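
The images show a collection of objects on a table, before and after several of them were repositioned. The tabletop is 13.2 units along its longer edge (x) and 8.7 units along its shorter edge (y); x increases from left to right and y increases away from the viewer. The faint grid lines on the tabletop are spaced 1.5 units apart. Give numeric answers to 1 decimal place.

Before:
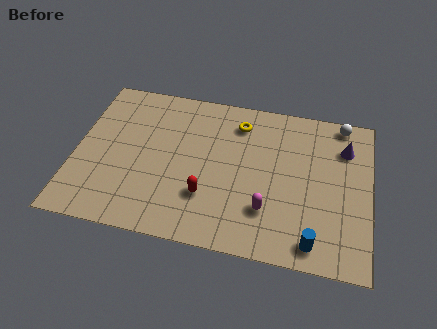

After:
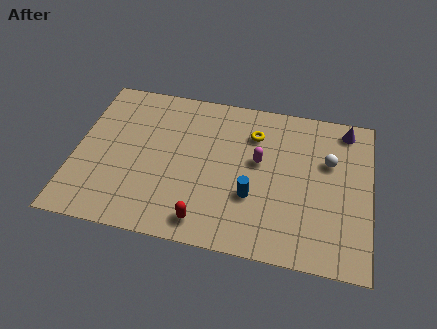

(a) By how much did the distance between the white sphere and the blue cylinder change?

-2.7

They were about 6.9 units apart before and 4.2 after — 2.7 units closer together.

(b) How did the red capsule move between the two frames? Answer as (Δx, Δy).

(0.0, -1.4)

From the two frames, the red capsule sits at roughly (6.0, 2.6) before and (6.0, 1.2) after.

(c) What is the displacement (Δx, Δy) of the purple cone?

(0.0, 1.1)

From the two frames, the purple cone sits at roughly (12.0, 6.5) before and (12.0, 7.6) after.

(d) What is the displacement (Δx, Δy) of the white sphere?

(-0.5, -2.3)

The white sphere started near (11.8, 7.9) and ended near (11.3, 5.6).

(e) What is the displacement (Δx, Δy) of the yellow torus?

(0.7, -0.5)

The yellow torus started near (7.2, 7.0) and ended near (7.9, 6.5).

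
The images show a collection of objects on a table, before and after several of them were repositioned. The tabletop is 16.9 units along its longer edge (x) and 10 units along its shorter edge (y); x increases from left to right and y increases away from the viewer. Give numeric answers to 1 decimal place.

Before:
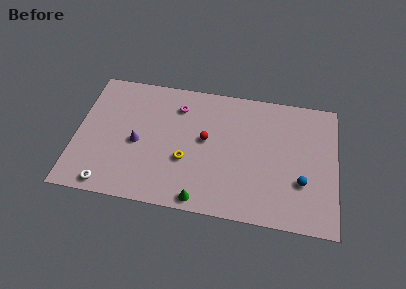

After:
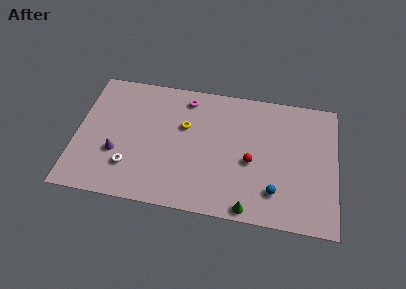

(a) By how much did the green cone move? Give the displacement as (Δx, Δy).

(3.1, -0.1)

The green cone started near (8.3, 0.9) and ended near (11.4, 0.8).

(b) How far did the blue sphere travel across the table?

2.0

From (14.7, 3.3) to (13.0, 2.3), the blue sphere covered √(1.7² + 1.0²) ≈ 2.0 units.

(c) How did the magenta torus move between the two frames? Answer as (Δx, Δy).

(0.5, 0.7)

The magenta torus was at about (6.5, 7.8) and moved to about (7.0, 8.5).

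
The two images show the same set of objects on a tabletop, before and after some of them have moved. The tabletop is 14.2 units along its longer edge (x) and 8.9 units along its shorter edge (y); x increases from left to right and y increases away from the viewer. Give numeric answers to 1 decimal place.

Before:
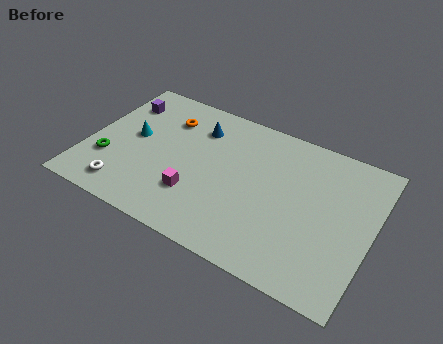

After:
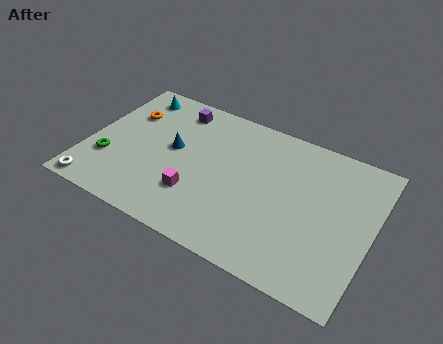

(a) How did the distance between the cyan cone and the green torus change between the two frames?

+2.6

They were about 2.2 units apart before and 4.8 after — 2.6 units further apart.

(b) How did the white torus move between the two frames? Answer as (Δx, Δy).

(-1.4, -0.6)

The white torus started near (2.3, 1.4) and ended near (0.9, 0.8).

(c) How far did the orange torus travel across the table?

2.1

From (3.6, 6.7) to (1.6, 6.2), the orange torus covered √(2.0² + 0.5²) ≈ 2.1 units.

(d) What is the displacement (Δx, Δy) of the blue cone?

(-1.0, -1.9)

From the two frames, the blue cone sits at roughly (5.2, 6.8) before and (4.2, 4.9) after.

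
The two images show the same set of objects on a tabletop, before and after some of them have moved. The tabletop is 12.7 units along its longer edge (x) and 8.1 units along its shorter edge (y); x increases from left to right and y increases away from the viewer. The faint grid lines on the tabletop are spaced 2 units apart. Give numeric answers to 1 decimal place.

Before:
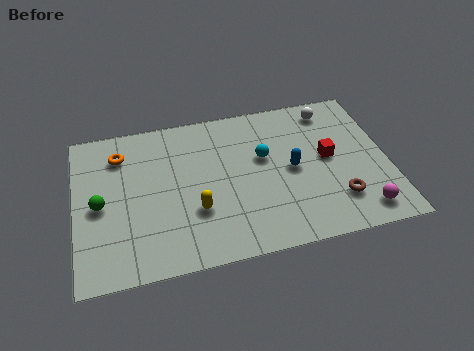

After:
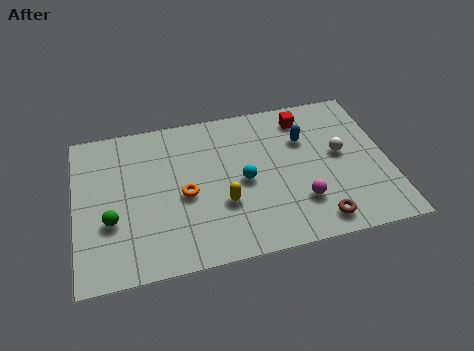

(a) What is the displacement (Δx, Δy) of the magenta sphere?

(-2.4, 1.0)

The magenta sphere started near (11.4, 1.2) and ended near (9.0, 2.2).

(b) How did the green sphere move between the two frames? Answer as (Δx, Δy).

(0.4, -0.9)

From the two frames, the green sphere sits at roughly (1.0, 3.8) before and (1.4, 2.9) after.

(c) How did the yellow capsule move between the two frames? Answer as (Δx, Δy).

(1.1, 0.1)

The yellow capsule started near (4.8, 2.7) and ended near (5.9, 2.8).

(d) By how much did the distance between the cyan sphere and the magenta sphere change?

-2.5

They were about 5.2 units apart before and 2.7 after — 2.5 units closer together.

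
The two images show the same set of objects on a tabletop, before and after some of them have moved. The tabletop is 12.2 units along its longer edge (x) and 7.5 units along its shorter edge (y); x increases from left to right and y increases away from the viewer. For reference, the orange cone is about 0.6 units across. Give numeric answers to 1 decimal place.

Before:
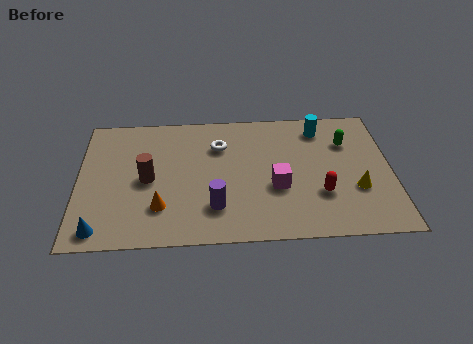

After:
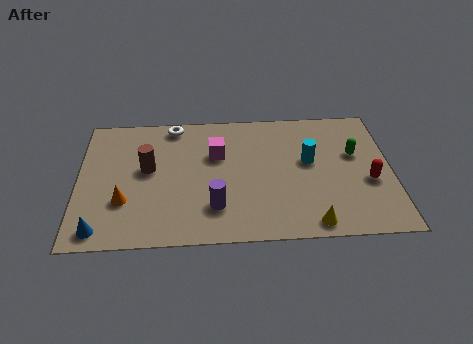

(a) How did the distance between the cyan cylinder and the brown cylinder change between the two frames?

-1.0

Before: roughly 7.3 units apart; after: 6.3. That's 1.0 units closer together.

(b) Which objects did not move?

the blue cone and the purple cylinder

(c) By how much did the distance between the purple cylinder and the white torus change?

+1.6

The distance was about 3.5 in the first image and 5.1 in the second, so they moved 1.6 units further apart.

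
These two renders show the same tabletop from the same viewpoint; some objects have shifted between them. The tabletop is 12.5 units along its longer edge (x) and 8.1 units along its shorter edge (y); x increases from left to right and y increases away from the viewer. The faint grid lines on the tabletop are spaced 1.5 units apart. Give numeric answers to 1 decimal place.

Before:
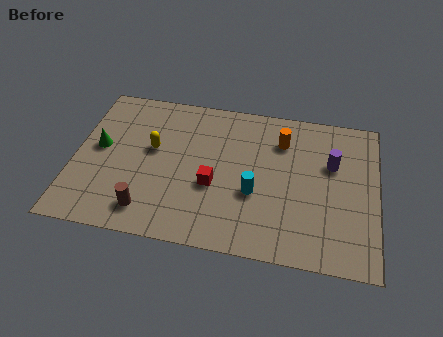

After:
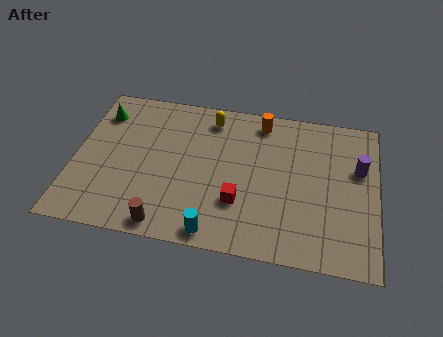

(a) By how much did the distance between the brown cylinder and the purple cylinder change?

+0.5

The distance was about 8.3 in the first image and 8.8 in the second, so they moved 0.5 units further apart.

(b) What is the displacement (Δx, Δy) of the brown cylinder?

(0.8, -0.6)

The brown cylinder was at about (3.2, 1.4) and moved to about (4.0, 0.8).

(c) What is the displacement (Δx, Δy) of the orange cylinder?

(-0.9, 0.9)

The orange cylinder was at about (8.5, 6.1) and moved to about (7.6, 7.0).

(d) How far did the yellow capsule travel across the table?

3.1

The yellow capsule was near (3.2, 4.7) before and (5.5, 6.8) after, so it travelled √(2.3² + 2.1²) ≈ 3.1 units.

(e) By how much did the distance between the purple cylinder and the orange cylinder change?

+2.2

The distance was about 2.3 in the first image and 4.5 in the second, so they moved 2.2 units further apart.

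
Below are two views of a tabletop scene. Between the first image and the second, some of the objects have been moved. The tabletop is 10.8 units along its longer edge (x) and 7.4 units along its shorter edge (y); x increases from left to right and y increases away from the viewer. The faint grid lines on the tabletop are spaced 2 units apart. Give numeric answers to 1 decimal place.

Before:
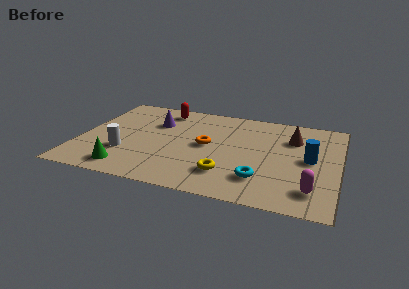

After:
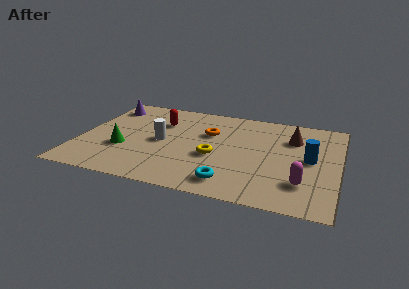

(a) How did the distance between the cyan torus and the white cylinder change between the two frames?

-1.8

Before: roughly 5.7 units apart; after: 3.9. That's 1.8 units closer together.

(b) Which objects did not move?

the blue cylinder and the brown cone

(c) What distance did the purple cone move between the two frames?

2.4

The purple cone moved from about (3.0, 5.1) to (0.8, 6.0), a distance of √(2.2² + 0.9²) ≈ 2.4.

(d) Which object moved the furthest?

the purple cone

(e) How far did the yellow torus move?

1.3

The yellow torus moved from about (6.3, 1.8) to (5.7, 3.0), a distance of √(0.6² + 1.2²) ≈ 1.3.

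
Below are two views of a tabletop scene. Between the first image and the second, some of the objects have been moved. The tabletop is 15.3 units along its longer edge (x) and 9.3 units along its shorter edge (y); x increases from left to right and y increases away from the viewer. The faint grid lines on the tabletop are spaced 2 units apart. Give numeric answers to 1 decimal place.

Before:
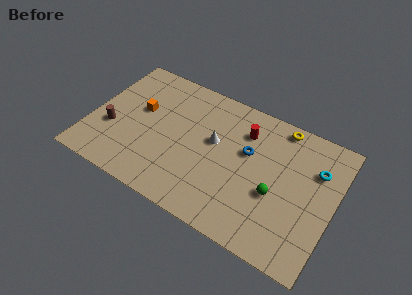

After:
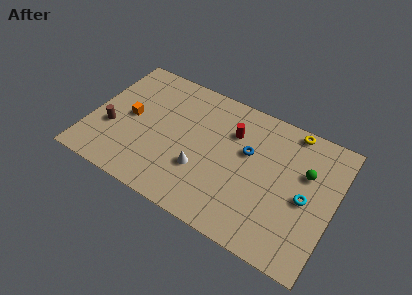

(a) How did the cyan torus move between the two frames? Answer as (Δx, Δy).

(-0.4, -2.2)

The cyan torus started near (14.0, 6.5) and ended near (13.6, 4.3).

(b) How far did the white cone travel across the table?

2.4

From (7.7, 5.4) to (7.2, 3.1), the white cone covered √(0.5² + 2.3²) ≈ 2.4 units.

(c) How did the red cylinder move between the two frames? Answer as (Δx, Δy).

(-0.7, -0.4)

The red cylinder was at about (9.4, 7.0) and moved to about (8.7, 6.6).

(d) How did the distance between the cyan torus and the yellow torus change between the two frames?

+1.3

The distance was about 3.1 in the first image and 4.4 in the second, so they moved 1.3 units further apart.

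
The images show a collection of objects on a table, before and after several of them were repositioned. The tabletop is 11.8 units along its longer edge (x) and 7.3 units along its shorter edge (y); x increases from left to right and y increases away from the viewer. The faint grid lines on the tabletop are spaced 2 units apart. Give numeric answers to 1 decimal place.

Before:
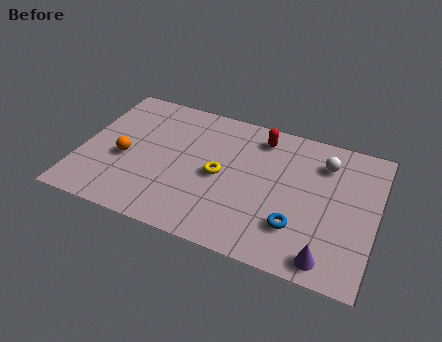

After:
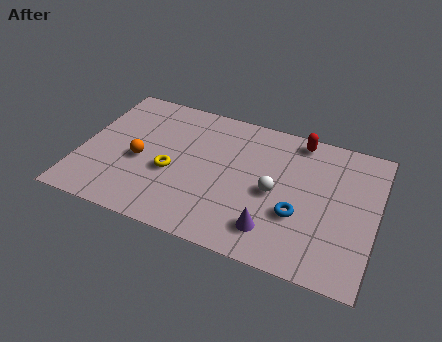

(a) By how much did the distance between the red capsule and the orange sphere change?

+0.9

Before: roughly 6.0 units apart; after: 6.9. That's 0.9 units further apart.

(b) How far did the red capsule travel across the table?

1.6

The red capsule moved from about (7.0, 6.1) to (8.5, 6.5), a distance of √(1.5² + 0.4²) ≈ 1.6.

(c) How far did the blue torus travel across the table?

0.6

From (8.8, 2.0) to (8.8, 2.6), the blue torus covered √(0.0² + 0.6²) ≈ 0.6 units.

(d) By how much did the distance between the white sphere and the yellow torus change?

-0.4

They were about 4.5 units apart before and 4.1 after — 0.4 units closer together.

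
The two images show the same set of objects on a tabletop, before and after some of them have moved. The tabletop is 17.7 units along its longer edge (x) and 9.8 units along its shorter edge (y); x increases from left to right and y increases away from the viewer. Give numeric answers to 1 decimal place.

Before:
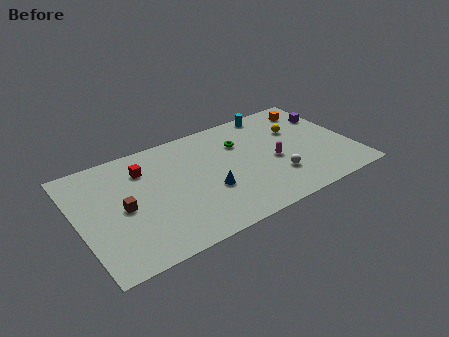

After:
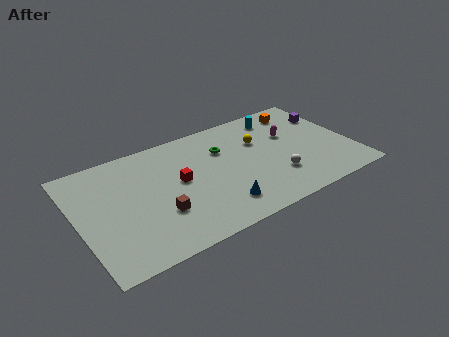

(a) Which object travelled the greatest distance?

the red cube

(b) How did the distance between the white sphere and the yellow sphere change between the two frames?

-0.5

Before: roughly 4.2 units apart; after: 3.7. That's 0.5 units closer together.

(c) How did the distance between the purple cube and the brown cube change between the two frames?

-1.7

They were about 14.2 units apart before and 12.5 after — 1.7 units closer together.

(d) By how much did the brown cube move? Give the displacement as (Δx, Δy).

(2.1, -1.5)

The brown cube started near (2.8, 4.7) and ended near (4.9, 3.2).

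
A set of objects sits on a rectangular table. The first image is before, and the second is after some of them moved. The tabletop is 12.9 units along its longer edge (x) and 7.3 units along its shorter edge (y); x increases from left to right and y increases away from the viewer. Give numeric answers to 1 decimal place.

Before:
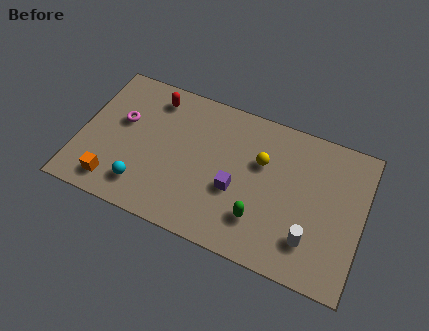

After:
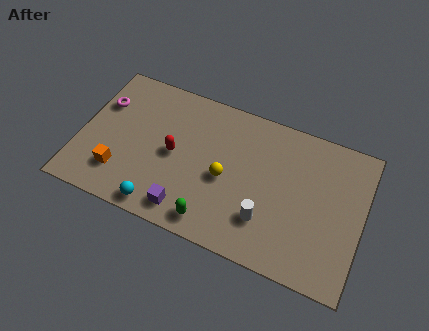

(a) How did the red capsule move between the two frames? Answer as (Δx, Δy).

(1.2, -2.5)

From the two frames, the red capsule sits at roughly (3.1, 6.1) before and (4.3, 3.6) after.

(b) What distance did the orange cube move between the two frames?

0.6

The orange cube moved from about (1.8, 1.2) to (2.0, 1.8), a distance of √(0.2² + 0.6²) ≈ 0.6.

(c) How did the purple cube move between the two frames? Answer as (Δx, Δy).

(-2.0, -1.8)

The purple cube started near (7.2, 2.9) and ended near (5.2, 1.1).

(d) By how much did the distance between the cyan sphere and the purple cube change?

-3.1

The distance was about 4.3 in the first image and 1.2 in the second, so they moved 3.1 units closer together.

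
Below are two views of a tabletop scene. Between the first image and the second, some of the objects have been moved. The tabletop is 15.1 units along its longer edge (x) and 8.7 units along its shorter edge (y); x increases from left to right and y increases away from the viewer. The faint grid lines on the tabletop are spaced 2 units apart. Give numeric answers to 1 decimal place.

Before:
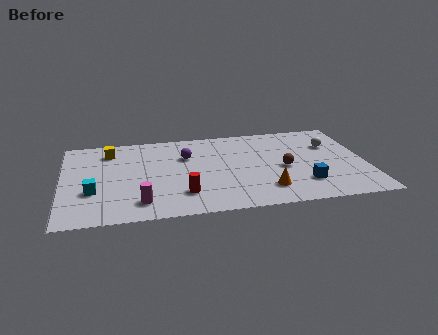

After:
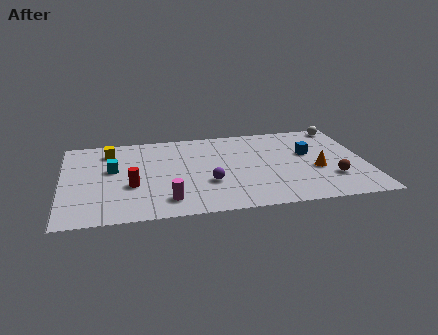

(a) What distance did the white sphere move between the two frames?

2.0

From (13.5, 5.9) to (14.2, 7.8), the white sphere covered √(0.7² + 1.9²) ≈ 2.0 units.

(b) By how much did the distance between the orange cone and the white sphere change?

-0.7

They were about 5.3 units apart before and 4.6 after — 0.7 units closer together.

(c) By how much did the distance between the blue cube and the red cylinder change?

+3.1

The distance was about 6.0 in the first image and 9.1 in the second, so they moved 3.1 units further apart.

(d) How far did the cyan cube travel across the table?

2.3

The cyan cube moved from about (1.5, 3.0) to (2.5, 5.1), a distance of √(1.0² + 2.1²) ≈ 2.3.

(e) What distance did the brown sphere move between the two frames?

2.7

From (11.0, 3.9) to (13.3, 2.5), the brown sphere covered √(2.3² + 1.4²) ≈ 2.7 units.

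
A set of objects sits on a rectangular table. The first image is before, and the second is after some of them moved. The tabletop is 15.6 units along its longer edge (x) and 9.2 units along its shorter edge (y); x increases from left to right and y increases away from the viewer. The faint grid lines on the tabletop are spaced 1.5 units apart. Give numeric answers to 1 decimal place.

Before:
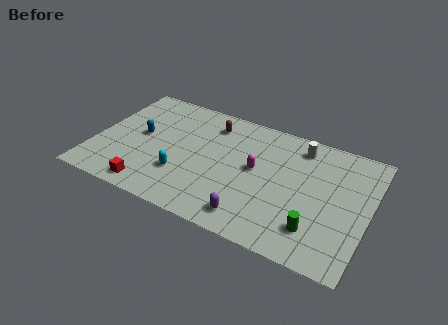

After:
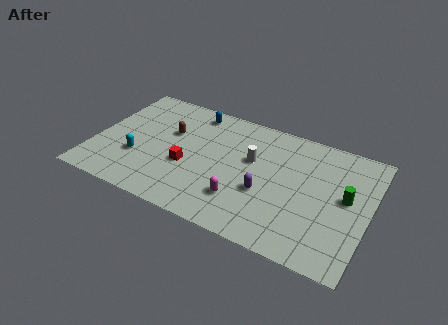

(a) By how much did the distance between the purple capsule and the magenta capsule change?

-2.0

Before: roughly 3.6 units apart; after: 1.6. That's 2.0 units closer together.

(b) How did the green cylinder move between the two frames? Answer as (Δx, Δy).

(1.4, 2.9)

From the two frames, the green cylinder sits at roughly (12.9, 2.1) before and (14.3, 5.0) after.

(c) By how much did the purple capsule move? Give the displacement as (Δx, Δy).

(0.5, 2.1)

From the two frames, the purple capsule sits at roughly (9.4, 1.4) before and (9.9, 3.5) after.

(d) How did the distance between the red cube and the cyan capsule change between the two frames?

+0.5

Before: roughly 2.3 units apart; after: 2.8. That's 0.5 units further apart.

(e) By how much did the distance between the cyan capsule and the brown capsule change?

-1.6

They were about 4.7 units apart before and 3.1 after — 1.6 units closer together.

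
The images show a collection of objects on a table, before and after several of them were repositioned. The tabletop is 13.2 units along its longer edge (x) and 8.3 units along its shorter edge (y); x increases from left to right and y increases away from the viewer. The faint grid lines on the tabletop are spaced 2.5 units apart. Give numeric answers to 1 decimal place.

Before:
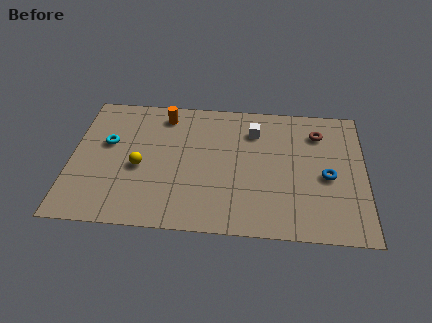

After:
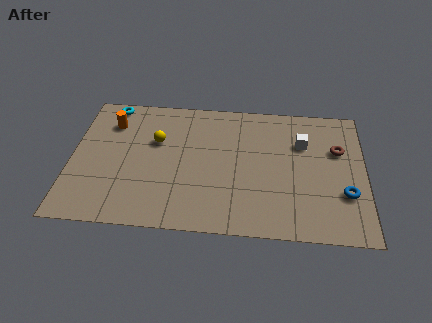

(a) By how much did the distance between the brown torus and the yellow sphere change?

-0.3

Before: roughly 8.5 units apart; after: 8.2. That's 0.3 units closer together.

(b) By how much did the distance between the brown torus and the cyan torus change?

+1.0

The distance was about 9.6 in the first image and 10.6 in the second, so they moved 1.0 units further apart.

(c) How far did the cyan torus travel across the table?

2.5

From (1.6, 5.0) to (1.6, 7.5), the cyan torus covered √(0.0² + 2.5²) ≈ 2.5 units.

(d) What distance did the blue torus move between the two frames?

1.3

The blue torus was near (11.5, 3.7) before and (12.3, 2.7) after, so it travelled √(0.8² + 1.0²) ≈ 1.3 units.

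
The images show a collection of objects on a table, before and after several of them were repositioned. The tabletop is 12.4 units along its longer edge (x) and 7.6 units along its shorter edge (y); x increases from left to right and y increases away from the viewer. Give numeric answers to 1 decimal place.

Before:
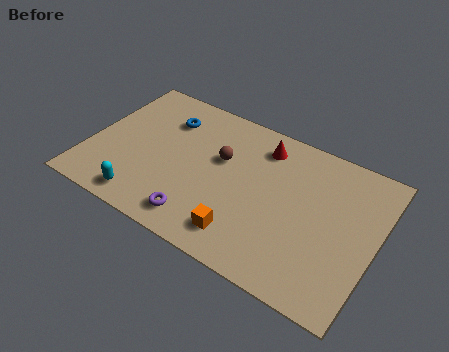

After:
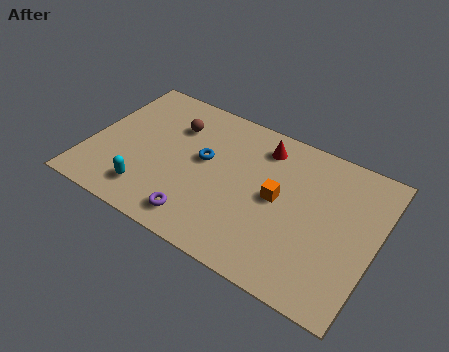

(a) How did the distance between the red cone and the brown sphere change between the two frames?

+1.7

They were about 2.2 units apart before and 3.9 after — 1.7 units further apart.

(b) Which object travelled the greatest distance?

the orange cube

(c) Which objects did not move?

the purple torus and the red cone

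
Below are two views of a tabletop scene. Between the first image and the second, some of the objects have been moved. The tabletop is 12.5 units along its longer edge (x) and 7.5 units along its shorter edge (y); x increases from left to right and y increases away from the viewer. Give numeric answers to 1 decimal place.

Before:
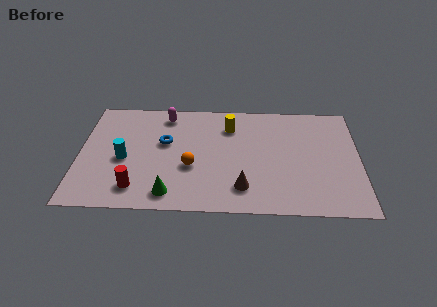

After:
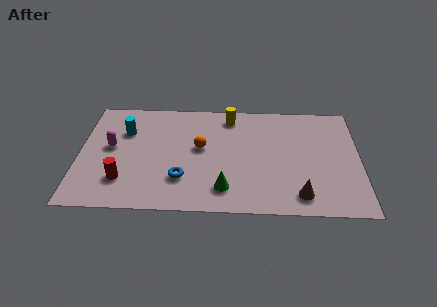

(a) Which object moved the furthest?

the magenta capsule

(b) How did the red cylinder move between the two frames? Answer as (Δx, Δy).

(-0.6, 0.5)

From the two frames, the red cylinder sits at roughly (2.6, 1.4) before and (2.0, 1.9) after.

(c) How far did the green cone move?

2.4

The green cone moved from about (4.1, 1.1) to (6.5, 1.5), a distance of √(2.4² + 0.4²) ≈ 2.4.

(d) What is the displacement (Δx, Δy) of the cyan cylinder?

(0.0, 1.9)

From the two frames, the cyan cylinder sits at roughly (2.0, 3.3) before and (2.0, 5.2) after.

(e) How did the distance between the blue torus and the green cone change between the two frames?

-1.4

Before: roughly 3.4 units apart; after: 2.0. That's 1.4 units closer together.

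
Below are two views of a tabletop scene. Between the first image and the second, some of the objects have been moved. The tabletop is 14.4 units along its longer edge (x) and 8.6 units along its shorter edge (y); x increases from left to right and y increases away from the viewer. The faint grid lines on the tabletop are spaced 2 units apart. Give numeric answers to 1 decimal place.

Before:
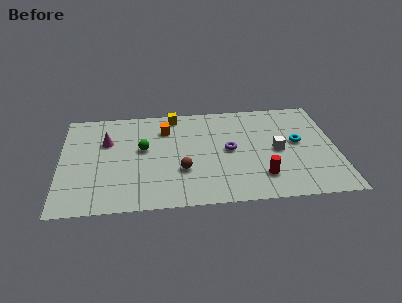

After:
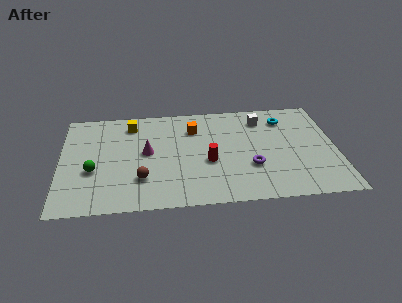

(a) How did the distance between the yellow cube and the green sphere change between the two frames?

+1.0

Before: roughly 3.3 units apart; after: 4.3. That's 1.0 units further apart.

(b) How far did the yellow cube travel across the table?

2.4

The yellow cube was near (6.0, 7.7) before and (3.7, 7.1) after, so it travelled √(2.3² + 0.6²) ≈ 2.4 units.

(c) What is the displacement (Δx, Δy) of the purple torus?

(1.1, -1.5)

The purple torus was at about (8.8, 4.4) and moved to about (9.9, 2.9).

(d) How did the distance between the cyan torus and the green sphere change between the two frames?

+2.6

Before: roughly 8.1 units apart; after: 10.7. That's 2.6 units further apart.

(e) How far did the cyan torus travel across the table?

2.2

The cyan torus moved from about (12.4, 4.7) to (11.8, 6.8), a distance of √(0.6² + 2.1²) ≈ 2.2.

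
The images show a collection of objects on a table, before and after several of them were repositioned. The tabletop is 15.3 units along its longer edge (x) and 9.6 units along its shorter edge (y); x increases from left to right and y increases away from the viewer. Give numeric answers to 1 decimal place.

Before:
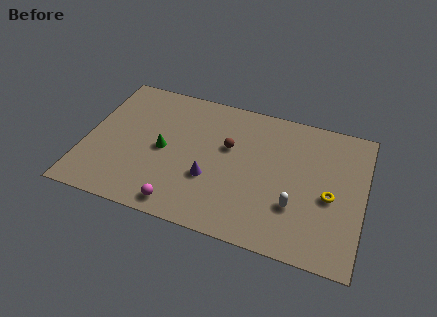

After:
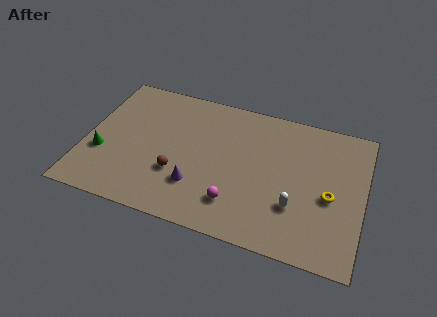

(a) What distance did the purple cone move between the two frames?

1.0

The purple cone was near (7.0, 3.4) before and (6.3, 2.7) after, so it travelled √(0.7² + 0.7²) ≈ 1.0 units.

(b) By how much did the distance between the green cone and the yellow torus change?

+3.3

They were about 9.2 units apart before and 12.5 after — 3.3 units further apart.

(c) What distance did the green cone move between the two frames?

3.5

From (4.3, 4.6) to (1.0, 3.4), the green cone covered √(3.3² + 1.2²) ≈ 3.5 units.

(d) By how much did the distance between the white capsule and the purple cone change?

+0.7

The distance was about 4.7 in the first image and 5.4 in the second, so they moved 0.7 units further apart.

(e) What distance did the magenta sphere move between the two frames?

3.1

The magenta sphere moved from about (5.6, 1.1) to (8.5, 2.2), a distance of √(2.9² + 1.1²) ≈ 3.1.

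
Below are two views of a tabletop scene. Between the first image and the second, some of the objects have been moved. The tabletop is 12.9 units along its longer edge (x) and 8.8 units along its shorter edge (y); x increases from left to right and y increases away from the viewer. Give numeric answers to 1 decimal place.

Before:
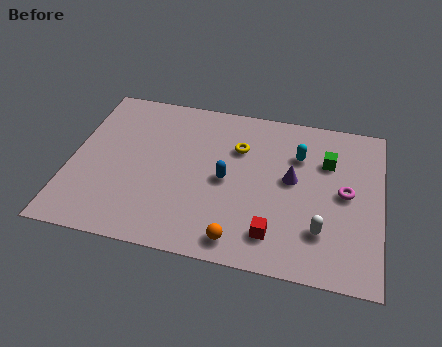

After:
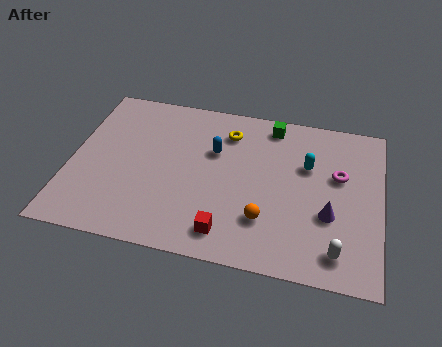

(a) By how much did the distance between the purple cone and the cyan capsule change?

+1.3

They were about 1.4 units apart before and 2.7 after — 1.3 units further apart.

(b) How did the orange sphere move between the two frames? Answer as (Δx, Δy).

(1.0, 1.3)

The orange sphere started near (7.2, 1.1) and ended near (8.2, 2.4).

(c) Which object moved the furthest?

the green cube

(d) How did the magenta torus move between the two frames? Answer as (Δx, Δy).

(-0.3, 0.9)

The magenta torus was at about (11.4, 4.5) and moved to about (11.1, 5.4).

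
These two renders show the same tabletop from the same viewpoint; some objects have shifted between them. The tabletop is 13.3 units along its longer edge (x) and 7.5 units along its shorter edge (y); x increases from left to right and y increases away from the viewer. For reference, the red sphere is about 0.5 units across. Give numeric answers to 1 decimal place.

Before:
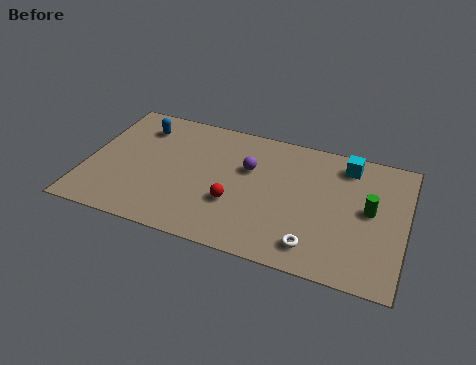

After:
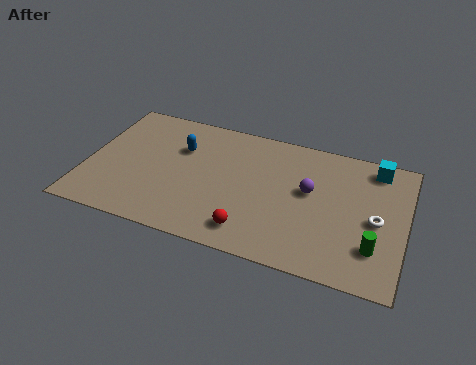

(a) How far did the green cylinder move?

2.0

The green cylinder moved from about (11.8, 4.0) to (12.1, 2.0), a distance of √(0.3² + 2.0²) ≈ 2.0.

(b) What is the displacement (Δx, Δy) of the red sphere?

(0.8, -1.3)

From the two frames, the red sphere sits at roughly (6.3, 2.6) before and (7.1, 1.3) after.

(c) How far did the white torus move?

3.3

From (9.7, 1.3) to (12.1, 3.5), the white torus covered √(2.4² + 2.2²) ≈ 3.3 units.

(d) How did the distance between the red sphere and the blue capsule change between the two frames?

-0.4

The distance was about 5.4 in the first image and 5.0 in the second, so they moved 0.4 units closer together.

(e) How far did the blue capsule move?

2.0

From (2.0, 5.9) to (3.8, 5.1), the blue capsule covered √(1.8² + 0.8²) ≈ 2.0 units.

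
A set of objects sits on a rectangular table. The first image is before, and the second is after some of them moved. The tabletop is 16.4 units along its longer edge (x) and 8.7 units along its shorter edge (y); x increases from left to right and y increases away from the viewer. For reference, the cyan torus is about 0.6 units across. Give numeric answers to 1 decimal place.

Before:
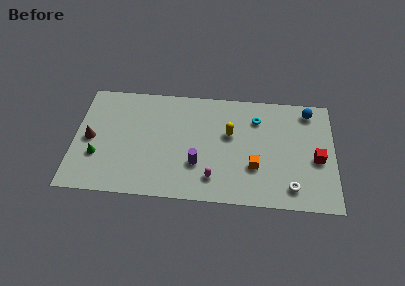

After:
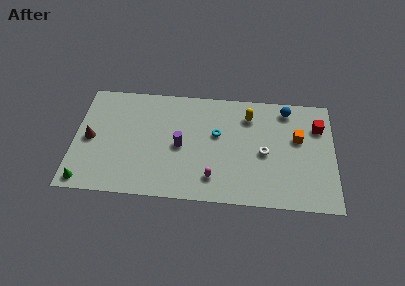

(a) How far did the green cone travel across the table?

2.1

From (1.5, 2.9) to (0.8, 0.9), the green cone covered √(0.7² + 2.0²) ≈ 2.1 units.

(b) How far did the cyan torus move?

2.9

From (11.5, 6.6) to (9.0, 5.2), the cyan torus covered √(2.5² + 1.4²) ≈ 2.9 units.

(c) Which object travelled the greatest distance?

the orange cube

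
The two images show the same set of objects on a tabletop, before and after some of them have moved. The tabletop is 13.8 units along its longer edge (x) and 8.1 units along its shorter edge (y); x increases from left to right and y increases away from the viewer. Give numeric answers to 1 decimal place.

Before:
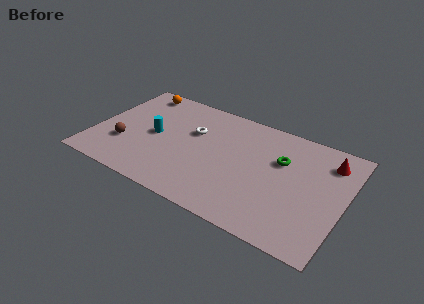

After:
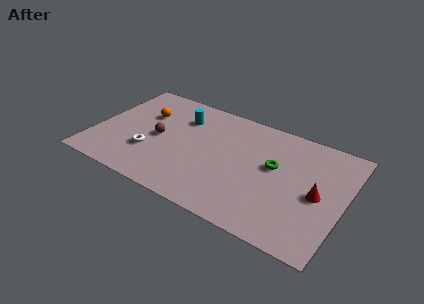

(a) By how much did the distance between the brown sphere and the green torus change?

-2.4

They were about 8.8 units apart before and 6.4 after — 2.4 units closer together.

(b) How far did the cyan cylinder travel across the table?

2.3

The cyan cylinder moved from about (3.3, 4.0) to (4.5, 6.0), a distance of √(1.2² + 2.0²) ≈ 2.3.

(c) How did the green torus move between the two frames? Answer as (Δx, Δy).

(-0.3, -0.6)

The green torus started near (10.2, 5.3) and ended near (9.9, 4.7).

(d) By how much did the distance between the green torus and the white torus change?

+2.1

Before: roughly 4.9 units apart; after: 7.0. That's 2.1 units further apart.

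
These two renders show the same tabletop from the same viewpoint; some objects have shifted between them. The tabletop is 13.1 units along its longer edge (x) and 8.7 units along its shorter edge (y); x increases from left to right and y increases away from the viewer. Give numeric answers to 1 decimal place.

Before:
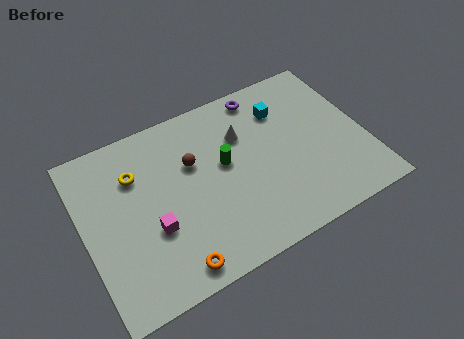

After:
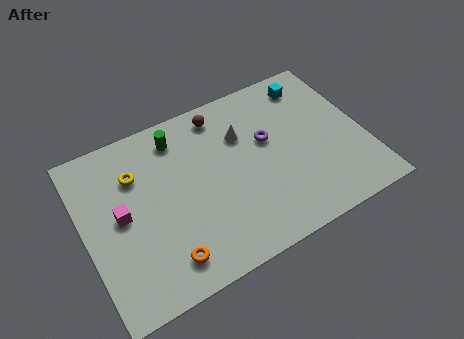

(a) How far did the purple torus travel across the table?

2.5

The purple torus moved from about (8.8, 7.7) to (8.7, 5.2), a distance of √(0.1² + 2.5²) ≈ 2.5.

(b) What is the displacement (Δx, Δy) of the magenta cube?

(-1.3, 1.3)

The magenta cube was at about (3.0, 3.2) and moved to about (1.7, 4.5).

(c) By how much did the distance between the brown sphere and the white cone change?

-0.7

They were about 2.4 units apart before and 1.7 after — 0.7 units closer together.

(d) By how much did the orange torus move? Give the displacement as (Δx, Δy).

(-0.3, 0.5)

The orange torus started near (3.6, 1.0) and ended near (3.3, 1.5).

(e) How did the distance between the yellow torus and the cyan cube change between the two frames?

+1.6

They were about 7.0 units apart before and 8.6 after — 1.6 units further apart.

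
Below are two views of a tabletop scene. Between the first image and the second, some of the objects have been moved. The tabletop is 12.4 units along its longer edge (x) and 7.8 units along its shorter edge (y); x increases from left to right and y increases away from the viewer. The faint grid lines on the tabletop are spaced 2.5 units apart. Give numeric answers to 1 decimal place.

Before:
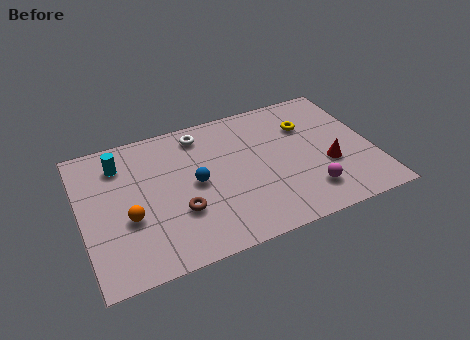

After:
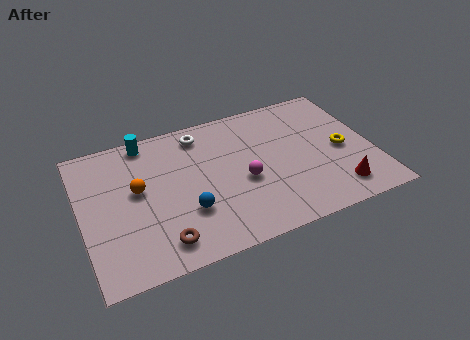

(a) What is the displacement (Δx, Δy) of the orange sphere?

(0.5, 1.4)

The orange sphere was at about (1.9, 3.0) and moved to about (2.4, 4.4).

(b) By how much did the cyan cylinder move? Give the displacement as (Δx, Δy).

(1.2, 0.9)

From the two frames, the cyan cylinder sits at roughly (1.8, 6.1) before and (3.0, 7.0) after.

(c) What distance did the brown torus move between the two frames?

1.6

From (4.0, 2.6) to (3.1, 1.3), the brown torus covered √(0.9² + 1.3²) ≈ 1.6 units.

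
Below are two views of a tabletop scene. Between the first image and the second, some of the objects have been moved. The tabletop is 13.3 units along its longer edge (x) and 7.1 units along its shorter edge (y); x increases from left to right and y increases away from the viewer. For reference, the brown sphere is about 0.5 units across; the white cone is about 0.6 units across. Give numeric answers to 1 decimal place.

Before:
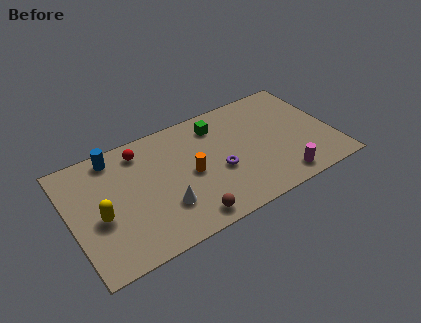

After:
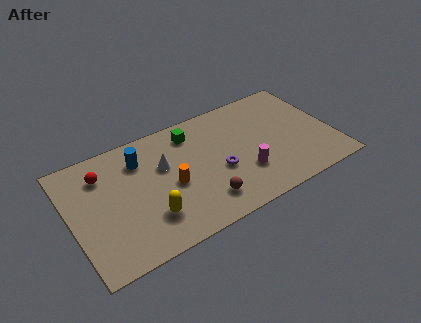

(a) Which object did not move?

the purple torus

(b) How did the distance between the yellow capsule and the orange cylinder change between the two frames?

-2.8

The distance was about 4.6 in the first image and 1.8 in the second, so they moved 2.8 units closer together.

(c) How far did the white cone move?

2.4

From (4.5, 2.1) to (4.8, 4.5), the white cone covered √(0.3² + 2.4²) ≈ 2.4 units.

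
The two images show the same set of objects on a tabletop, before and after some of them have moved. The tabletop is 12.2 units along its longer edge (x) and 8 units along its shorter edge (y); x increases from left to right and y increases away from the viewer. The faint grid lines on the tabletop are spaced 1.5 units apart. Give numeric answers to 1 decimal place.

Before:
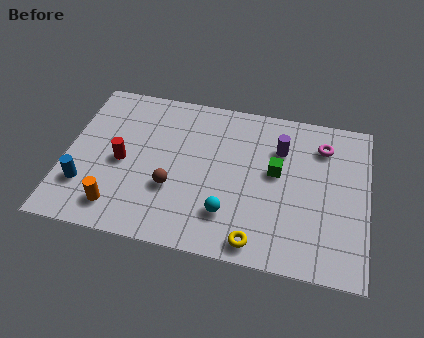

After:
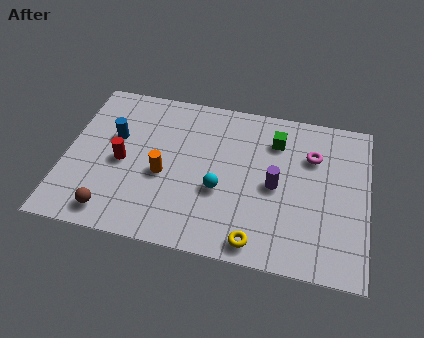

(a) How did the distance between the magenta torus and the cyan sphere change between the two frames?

-1.1

They were about 5.5 units apart before and 4.4 after — 1.1 units closer together.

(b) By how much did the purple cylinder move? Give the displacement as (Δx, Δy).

(-0.1, -1.9)

The purple cylinder was at about (8.6, 5.7) and moved to about (8.5, 3.8).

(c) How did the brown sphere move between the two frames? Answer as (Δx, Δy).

(-2.3, -1.7)

The brown sphere started near (4.4, 2.8) and ended near (2.1, 1.1).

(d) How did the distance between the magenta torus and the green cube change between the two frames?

-0.9

The distance was about 2.5 in the first image and 1.6 in the second, so they moved 0.9 units closer together.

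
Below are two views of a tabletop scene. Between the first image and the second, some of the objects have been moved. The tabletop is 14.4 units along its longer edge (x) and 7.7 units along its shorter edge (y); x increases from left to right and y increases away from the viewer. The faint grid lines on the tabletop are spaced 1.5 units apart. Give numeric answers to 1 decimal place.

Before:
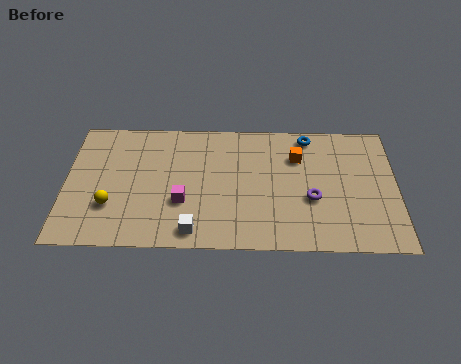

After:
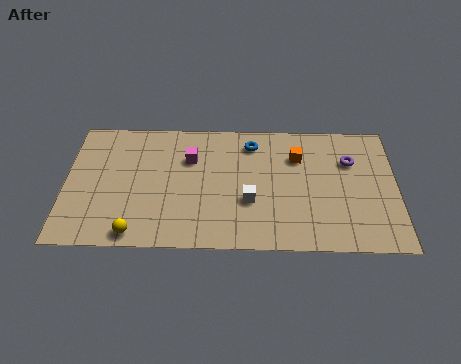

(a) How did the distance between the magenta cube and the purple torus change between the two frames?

+1.4

They were about 5.6 units apart before and 7.0 after — 1.4 units further apart.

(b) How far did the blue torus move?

2.5

From (10.6, 6.8) to (8.1, 6.3), the blue torus covered √(2.5² + 0.5²) ≈ 2.5 units.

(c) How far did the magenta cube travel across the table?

2.6

The magenta cube moved from about (5.1, 2.7) to (5.4, 5.3), a distance of √(0.3² + 2.6²) ≈ 2.6.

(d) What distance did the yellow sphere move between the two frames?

1.9

From (2.0, 2.4) to (3.1, 0.8), the yellow sphere covered √(1.1² + 1.6²) ≈ 1.9 units.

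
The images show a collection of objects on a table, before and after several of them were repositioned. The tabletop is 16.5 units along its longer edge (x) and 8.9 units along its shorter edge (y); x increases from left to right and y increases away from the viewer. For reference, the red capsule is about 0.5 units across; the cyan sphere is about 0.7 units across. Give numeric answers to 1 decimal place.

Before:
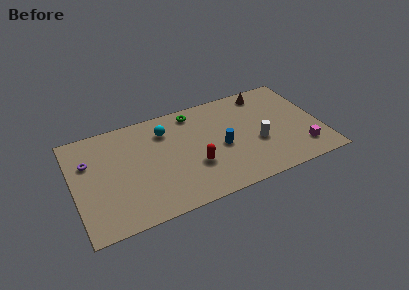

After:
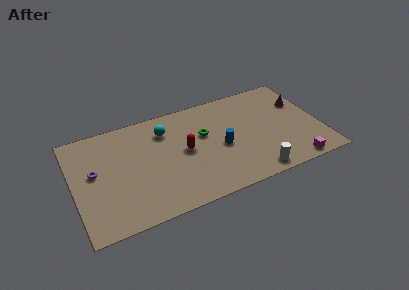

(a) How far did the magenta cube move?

1.3

The magenta cube was near (15.0, 1.9) before and (14.3, 0.8) after, so it travelled √(0.7² + 1.1²) ≈ 1.3 units.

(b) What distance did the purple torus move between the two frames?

1.0

From (1.1, 6.0) to (1.4, 5.0), the purple torus covered √(0.3² + 1.0²) ≈ 1.0 units.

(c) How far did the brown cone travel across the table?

2.9

From (13.2, 7.7) to (15.5, 6.0), the brown cone covered √(2.3² + 1.7²) ≈ 2.9 units.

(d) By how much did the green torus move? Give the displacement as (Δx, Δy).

(0.5, -2.2)

The green torus started near (8.3, 7.7) and ended near (8.8, 5.5).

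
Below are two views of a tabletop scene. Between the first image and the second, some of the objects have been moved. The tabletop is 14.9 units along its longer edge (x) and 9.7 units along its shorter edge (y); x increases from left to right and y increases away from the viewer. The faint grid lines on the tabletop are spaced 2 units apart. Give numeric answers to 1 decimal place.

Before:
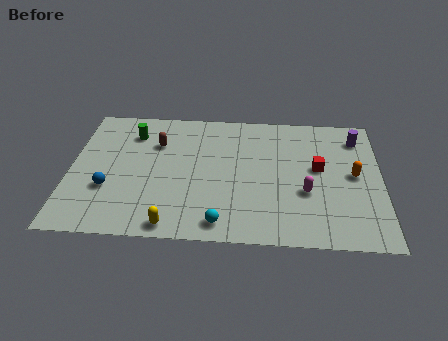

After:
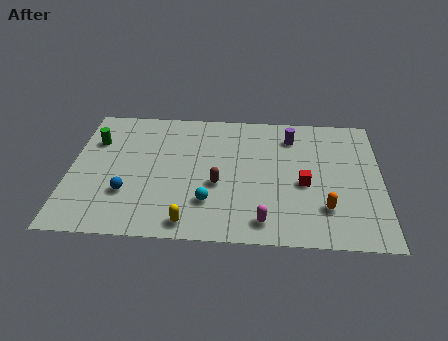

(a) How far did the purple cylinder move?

3.2

The purple cylinder was near (13.8, 7.8) before and (10.6, 7.7) after, so it travelled √(3.2² + 0.1²) ≈ 3.2 units.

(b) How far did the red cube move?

1.4

The red cube moved from about (11.9, 5.4) to (11.2, 4.2), a distance of √(0.7² + 1.2²) ≈ 1.4.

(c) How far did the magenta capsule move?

3.0

The magenta capsule was near (11.3, 3.6) before and (9.3, 1.4) after, so it travelled √(2.0² + 2.2²) ≈ 3.0 units.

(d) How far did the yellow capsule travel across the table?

0.8

From (5.0, 0.9) to (5.8, 1.1), the yellow capsule covered √(0.8² + 0.2²) ≈ 0.8 units.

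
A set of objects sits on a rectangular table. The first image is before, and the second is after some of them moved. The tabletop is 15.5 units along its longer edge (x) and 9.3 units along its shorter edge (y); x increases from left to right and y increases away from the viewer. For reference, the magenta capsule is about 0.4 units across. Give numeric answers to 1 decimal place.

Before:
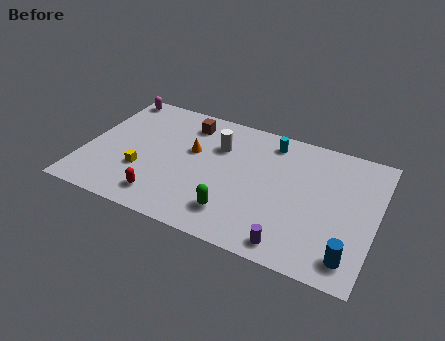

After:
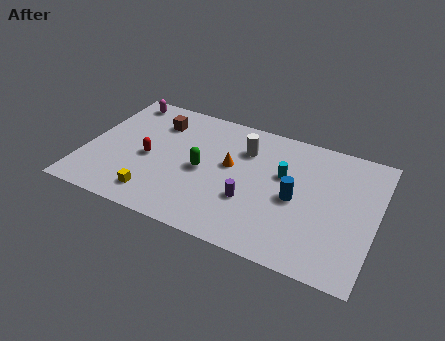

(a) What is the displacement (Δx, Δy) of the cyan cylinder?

(0.9, -2.2)

The cyan cylinder was at about (9.6, 7.9) and moved to about (10.5, 5.7).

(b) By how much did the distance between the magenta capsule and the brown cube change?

-1.9

Before: roughly 4.3 units apart; after: 2.4. That's 1.9 units closer together.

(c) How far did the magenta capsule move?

0.5

The magenta capsule moved from about (0.9, 8.4) to (1.4, 8.2), a distance of √(0.5² + 0.2²) ≈ 0.5.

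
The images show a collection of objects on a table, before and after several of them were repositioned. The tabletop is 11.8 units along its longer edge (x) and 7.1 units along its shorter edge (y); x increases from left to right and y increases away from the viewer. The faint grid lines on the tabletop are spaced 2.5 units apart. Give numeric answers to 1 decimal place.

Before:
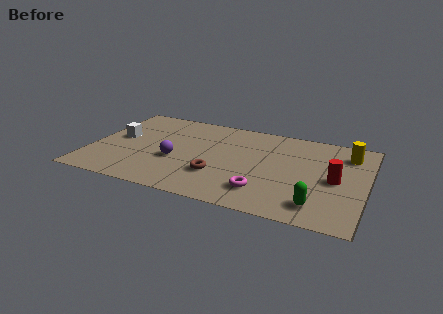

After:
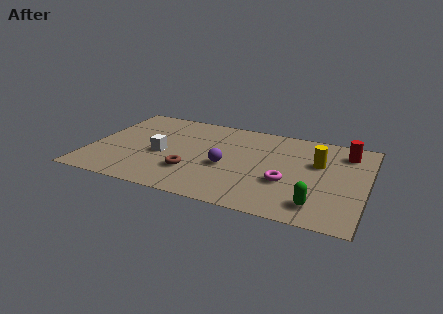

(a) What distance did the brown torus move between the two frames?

1.1

From (5.6, 2.2) to (4.5, 2.1), the brown torus covered √(1.1² + 0.1²) ≈ 1.1 units.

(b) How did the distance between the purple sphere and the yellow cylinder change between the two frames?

-3.6

Before: roughly 7.7 units apart; after: 4.1. That's 3.6 units closer together.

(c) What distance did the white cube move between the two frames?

2.2

The white cube moved from about (1.1, 3.9) to (3.1, 3.1), a distance of √(2.0² + 0.8²) ≈ 2.2.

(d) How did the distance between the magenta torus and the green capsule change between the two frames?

-0.4

The distance was about 2.3 in the first image and 1.9 in the second, so they moved 0.4 units closer together.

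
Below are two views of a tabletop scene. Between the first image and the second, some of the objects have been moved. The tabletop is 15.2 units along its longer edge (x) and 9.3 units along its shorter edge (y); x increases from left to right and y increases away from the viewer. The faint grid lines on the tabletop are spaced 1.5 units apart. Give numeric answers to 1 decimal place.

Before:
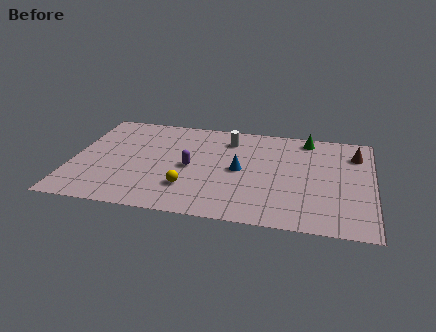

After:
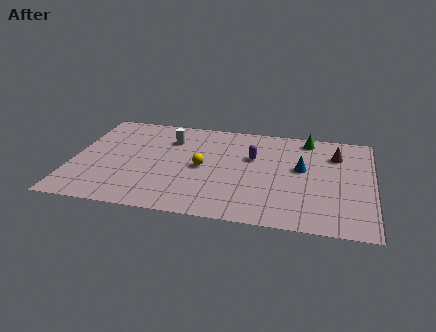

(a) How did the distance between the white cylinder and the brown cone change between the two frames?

+2.0

They were about 6.5 units apart before and 8.5 after — 2.0 units further apart.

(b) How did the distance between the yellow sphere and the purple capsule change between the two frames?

+1.0

Before: roughly 1.9 units apart; after: 2.9. That's 1.0 units further apart.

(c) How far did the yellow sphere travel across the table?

2.1

The yellow sphere was near (6.0, 2.5) before and (6.6, 4.5) after, so it travelled √(0.6² + 2.0²) ≈ 2.1 units.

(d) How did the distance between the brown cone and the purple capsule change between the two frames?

-4.4

Before: roughly 8.7 units apart; after: 4.3. That's 4.4 units closer together.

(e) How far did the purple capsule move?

3.4

From (6.0, 4.4) to (9.1, 5.9), the purple capsule covered √(3.1² + 1.5²) ≈ 3.4 units.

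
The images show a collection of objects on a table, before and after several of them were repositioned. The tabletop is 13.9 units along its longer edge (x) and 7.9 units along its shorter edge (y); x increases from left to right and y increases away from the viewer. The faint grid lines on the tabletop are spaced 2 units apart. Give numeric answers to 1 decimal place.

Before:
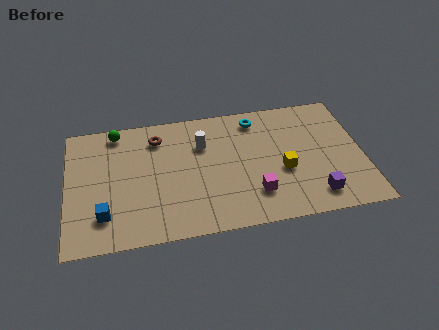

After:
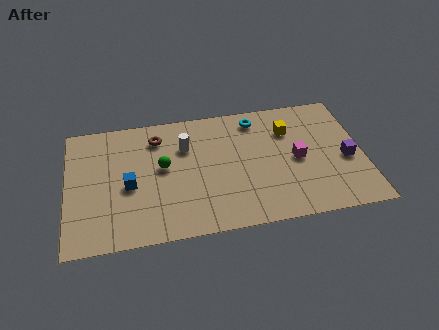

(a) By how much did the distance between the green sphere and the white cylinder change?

-2.7

They were about 4.3 units apart before and 1.6 after — 2.7 units closer together.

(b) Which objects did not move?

the brown torus and the cyan torus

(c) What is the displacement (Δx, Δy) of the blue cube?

(1.2, 1.6)

The blue cube started near (1.7, 1.9) and ended near (2.9, 3.5).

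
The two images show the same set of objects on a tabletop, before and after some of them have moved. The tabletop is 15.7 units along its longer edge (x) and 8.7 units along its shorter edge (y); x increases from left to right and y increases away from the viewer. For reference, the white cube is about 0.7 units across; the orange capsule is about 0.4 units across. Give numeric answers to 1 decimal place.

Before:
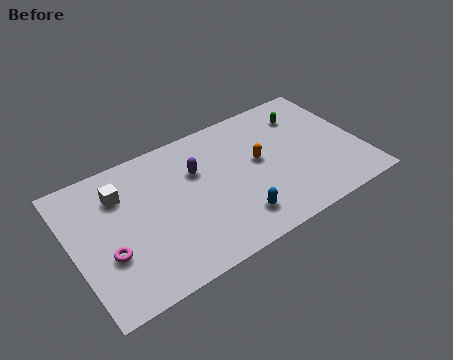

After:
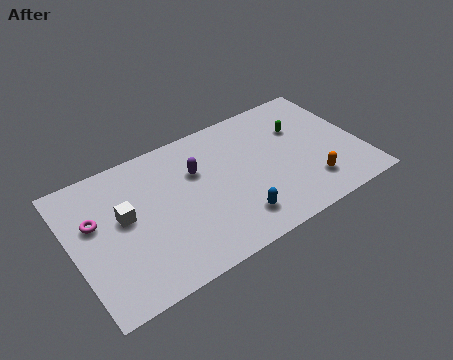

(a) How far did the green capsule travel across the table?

0.9

The green capsule was near (13.1, 6.7) before and (12.7, 5.9) after, so it travelled √(0.4² + 0.8²) ≈ 0.9 units.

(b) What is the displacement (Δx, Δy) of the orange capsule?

(2.4, -2.8)

The orange capsule started near (10.2, 4.8) and ended near (12.6, 2.0).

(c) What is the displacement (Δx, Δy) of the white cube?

(0.0, -1.5)

From the two frames, the white cube sits at roughly (2.8, 6.4) before and (2.8, 4.9) after.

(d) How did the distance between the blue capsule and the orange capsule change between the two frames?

+0.7

Before: roughly 3.5 units apart; after: 4.2. That's 0.7 units further apart.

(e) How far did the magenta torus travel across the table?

2.3

From (1.7, 3.1) to (1.3, 5.4), the magenta torus covered √(0.4² + 2.3²) ≈ 2.3 units.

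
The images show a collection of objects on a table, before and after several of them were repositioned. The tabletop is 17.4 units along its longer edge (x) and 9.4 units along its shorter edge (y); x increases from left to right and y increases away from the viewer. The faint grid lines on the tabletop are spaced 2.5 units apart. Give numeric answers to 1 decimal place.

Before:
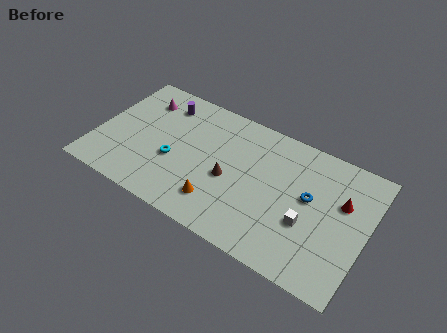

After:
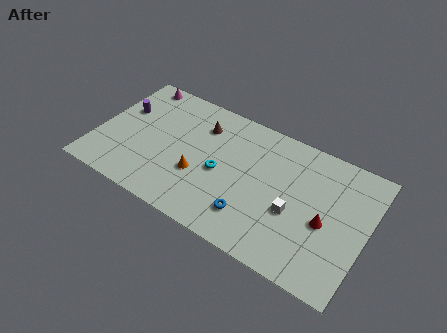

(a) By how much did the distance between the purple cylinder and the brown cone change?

-0.8

The distance was about 6.0 in the first image and 5.2 in the second, so they moved 0.8 units closer together.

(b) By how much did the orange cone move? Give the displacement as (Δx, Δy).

(-1.5, 1.3)

The orange cone started near (8.3, 2.1) and ended near (6.8, 3.4).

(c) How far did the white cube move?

0.9

The white cube moved from about (13.8, 3.5) to (12.9, 3.8), a distance of √(0.9² + 0.3²) ≈ 0.9.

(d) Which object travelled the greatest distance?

the blue torus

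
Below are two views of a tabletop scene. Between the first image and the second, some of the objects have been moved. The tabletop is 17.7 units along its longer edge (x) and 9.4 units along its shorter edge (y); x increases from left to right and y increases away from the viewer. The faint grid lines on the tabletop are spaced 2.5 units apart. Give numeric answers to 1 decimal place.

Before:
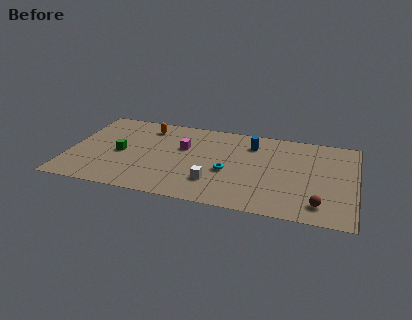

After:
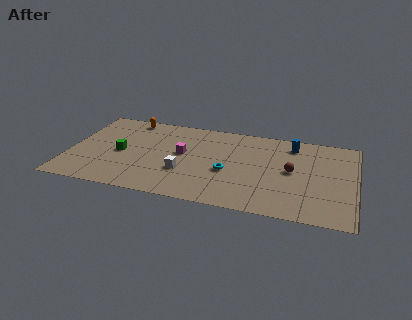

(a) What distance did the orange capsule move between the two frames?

1.4

The orange capsule was near (4.6, 7.7) before and (3.4, 8.4) after, so it travelled √(1.2² + 0.7²) ≈ 1.4 units.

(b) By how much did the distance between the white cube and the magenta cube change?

-2.0

The distance was about 4.0 in the first image and 2.0 in the second, so they moved 2.0 units closer together.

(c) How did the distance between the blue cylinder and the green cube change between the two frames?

+2.5

They were about 8.5 units apart before and 11.0 after — 2.5 units further apart.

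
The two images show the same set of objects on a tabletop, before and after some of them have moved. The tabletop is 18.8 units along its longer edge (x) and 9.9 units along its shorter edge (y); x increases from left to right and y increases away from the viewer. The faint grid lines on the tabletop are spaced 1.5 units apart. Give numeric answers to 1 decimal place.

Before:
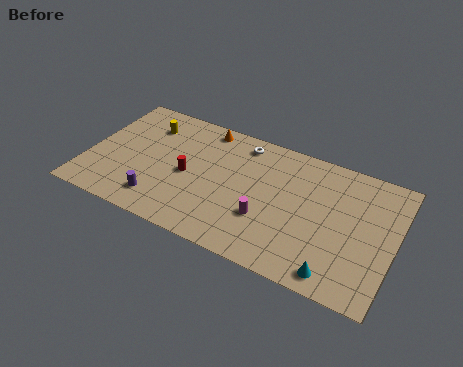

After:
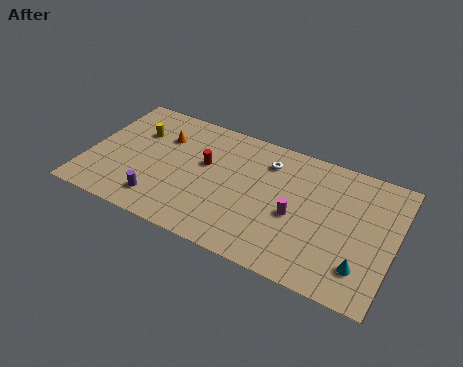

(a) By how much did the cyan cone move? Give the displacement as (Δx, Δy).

(1.4, 1.1)

From the two frames, the cyan cone sits at roughly (15.7, 1.2) before and (17.1, 2.3) after.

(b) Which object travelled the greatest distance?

the orange cone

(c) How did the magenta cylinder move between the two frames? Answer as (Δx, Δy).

(1.7, 1.0)

From the two frames, the magenta cylinder sits at roughly (11.2, 3.3) before and (12.9, 4.3) after.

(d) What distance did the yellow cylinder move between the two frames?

0.9

The yellow cylinder was near (3.2, 7.6) before and (2.7, 6.8) after, so it travelled √(0.5² + 0.8²) ≈ 0.9 units.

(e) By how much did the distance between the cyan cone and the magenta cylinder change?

-0.3

They were about 5.0 units apart before and 4.7 after — 0.3 units closer together.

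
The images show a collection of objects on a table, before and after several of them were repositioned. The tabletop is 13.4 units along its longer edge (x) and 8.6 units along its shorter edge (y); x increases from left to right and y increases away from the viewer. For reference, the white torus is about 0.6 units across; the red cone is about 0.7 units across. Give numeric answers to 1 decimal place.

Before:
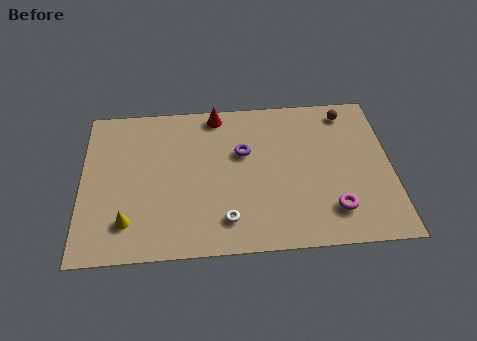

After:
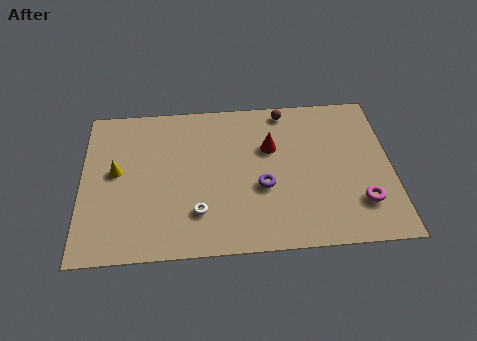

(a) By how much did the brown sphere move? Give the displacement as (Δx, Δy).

(-2.7, 0.3)

From the two frames, the brown sphere sits at roughly (11.6, 7.4) before and (8.9, 7.7) after.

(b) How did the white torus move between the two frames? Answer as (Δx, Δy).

(-1.2, 0.5)

The white torus was at about (6.2, 1.7) and moved to about (5.0, 2.2).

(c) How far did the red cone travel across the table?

3.1

The red cone was near (5.9, 7.7) before and (8.2, 5.6) after, so it travelled √(2.3² + 2.1²) ≈ 3.1 units.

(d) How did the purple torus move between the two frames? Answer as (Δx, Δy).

(0.8, -2.0)

The purple torus was at about (7.0, 5.4) and moved to about (7.8, 3.4).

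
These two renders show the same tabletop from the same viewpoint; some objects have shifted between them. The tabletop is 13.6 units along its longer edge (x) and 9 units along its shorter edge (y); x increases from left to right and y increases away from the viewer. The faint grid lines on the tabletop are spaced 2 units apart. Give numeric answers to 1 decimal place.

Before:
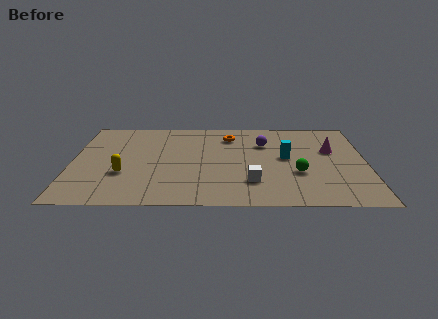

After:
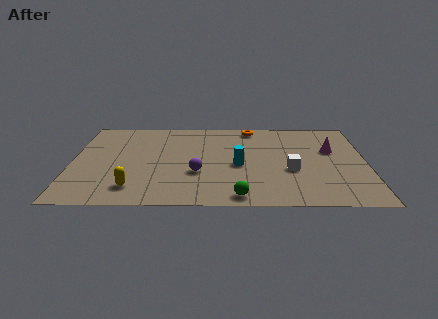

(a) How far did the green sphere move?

3.5

From (10.4, 3.2) to (7.7, 0.9), the green sphere covered √(2.7² + 2.3²) ≈ 3.5 units.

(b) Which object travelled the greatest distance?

the purple sphere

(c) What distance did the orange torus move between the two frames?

1.3

The orange torus moved from about (7.3, 7.1) to (8.3, 8.0), a distance of √(1.0² + 0.9²) ≈ 1.3.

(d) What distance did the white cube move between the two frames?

2.2

The white cube moved from about (8.3, 2.3) to (10.1, 3.5), a distance of √(1.8² + 1.2²) ≈ 2.2.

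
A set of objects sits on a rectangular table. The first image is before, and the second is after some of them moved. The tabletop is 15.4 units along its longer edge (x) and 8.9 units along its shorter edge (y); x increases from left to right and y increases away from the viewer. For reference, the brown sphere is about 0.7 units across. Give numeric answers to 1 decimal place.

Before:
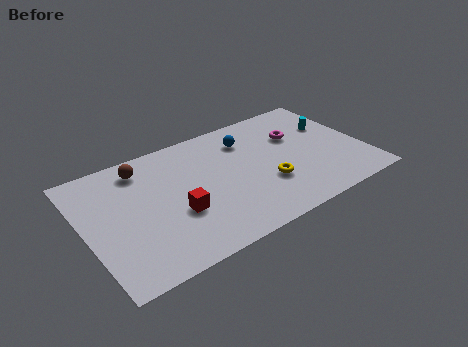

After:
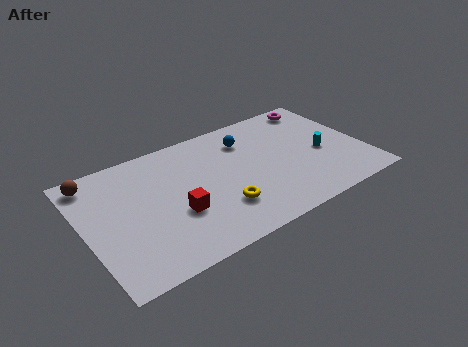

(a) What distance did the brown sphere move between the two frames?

2.6

The brown sphere moved from about (3.5, 7.4) to (0.9, 7.7), a distance of √(2.6² + 0.3²) ≈ 2.6.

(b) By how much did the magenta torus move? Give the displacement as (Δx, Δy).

(1.7, 1.9)

The magenta torus was at about (12.0, 5.9) and moved to about (13.7, 7.8).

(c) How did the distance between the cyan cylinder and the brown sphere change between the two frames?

+2.2

The distance was about 10.6 in the first image and 12.8 in the second, so they moved 2.2 units further apart.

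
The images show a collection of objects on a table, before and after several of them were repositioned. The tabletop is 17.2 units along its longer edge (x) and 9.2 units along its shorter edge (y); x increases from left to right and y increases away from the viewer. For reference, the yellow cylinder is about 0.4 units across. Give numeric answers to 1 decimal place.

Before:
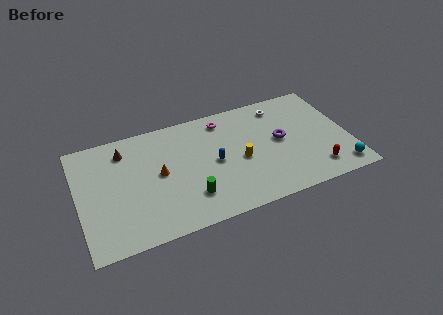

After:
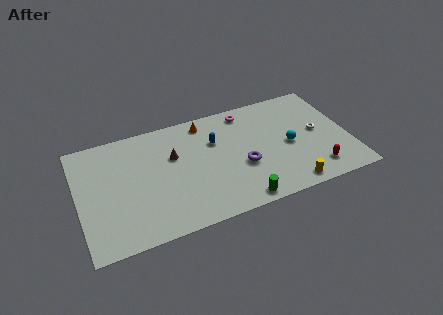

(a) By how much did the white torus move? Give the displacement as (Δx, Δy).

(2.1, -2.9)

The white torus was at about (13.2, 7.7) and moved to about (15.3, 4.8).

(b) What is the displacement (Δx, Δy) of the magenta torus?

(1.5, 0.2)

From the two frames, the magenta torus sits at roughly (9.5, 7.8) before and (11.0, 8.0) after.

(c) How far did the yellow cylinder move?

4.2

The yellow cylinder was near (10.2, 4.1) before and (13.0, 1.0) after, so it travelled √(2.8² + 3.1²) ≈ 4.2 units.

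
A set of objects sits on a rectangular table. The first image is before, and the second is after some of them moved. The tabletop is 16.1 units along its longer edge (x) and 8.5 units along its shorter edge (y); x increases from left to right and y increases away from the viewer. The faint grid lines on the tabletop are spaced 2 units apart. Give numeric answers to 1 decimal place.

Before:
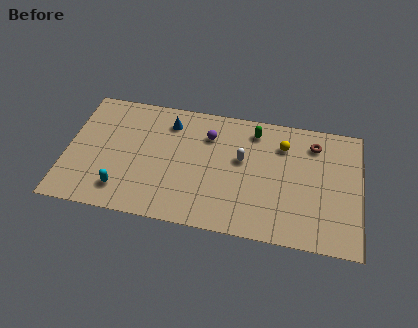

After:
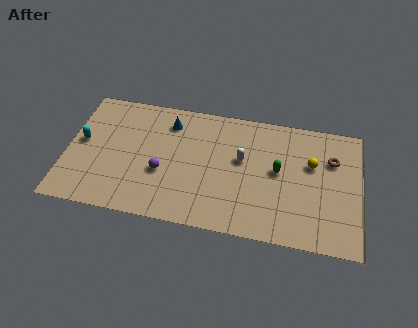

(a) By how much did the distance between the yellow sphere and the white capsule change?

+1.2

Before: roughly 2.6 units apart; after: 3.8. That's 1.2 units further apart.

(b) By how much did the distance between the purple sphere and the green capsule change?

+3.8

Before: roughly 2.6 units apart; after: 6.4. That's 3.8 units further apart.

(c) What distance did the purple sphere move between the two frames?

3.8

From (7.7, 6.3) to (5.3, 3.3), the purple sphere covered √(2.4² + 3.0²) ≈ 3.8 units.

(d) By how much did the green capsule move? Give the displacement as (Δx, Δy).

(1.4, -2.5)

The green capsule started near (10.2, 7.1) and ended near (11.6, 4.6).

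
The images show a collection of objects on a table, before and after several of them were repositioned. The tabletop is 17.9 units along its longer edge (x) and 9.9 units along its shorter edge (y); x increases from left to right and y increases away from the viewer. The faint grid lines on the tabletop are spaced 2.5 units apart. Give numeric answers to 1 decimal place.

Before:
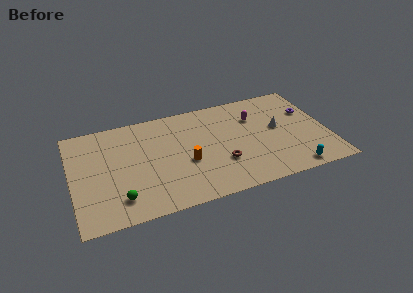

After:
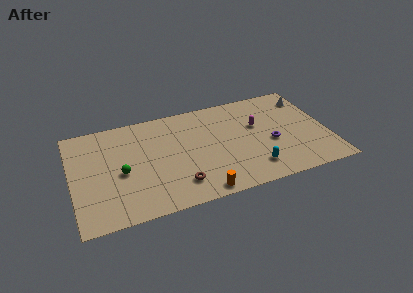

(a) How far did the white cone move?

3.5

The white cone moved from about (14.5, 5.4) to (16.9, 7.9), a distance of √(2.4² + 2.5²) ≈ 3.5.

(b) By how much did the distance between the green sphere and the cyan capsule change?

-2.7

They were about 12.0 units apart before and 9.3 after — 2.7 units closer together.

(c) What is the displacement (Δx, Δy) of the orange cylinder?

(0.7, -3.1)

The orange cylinder was at about (7.9, 4.0) and moved to about (8.6, 0.9).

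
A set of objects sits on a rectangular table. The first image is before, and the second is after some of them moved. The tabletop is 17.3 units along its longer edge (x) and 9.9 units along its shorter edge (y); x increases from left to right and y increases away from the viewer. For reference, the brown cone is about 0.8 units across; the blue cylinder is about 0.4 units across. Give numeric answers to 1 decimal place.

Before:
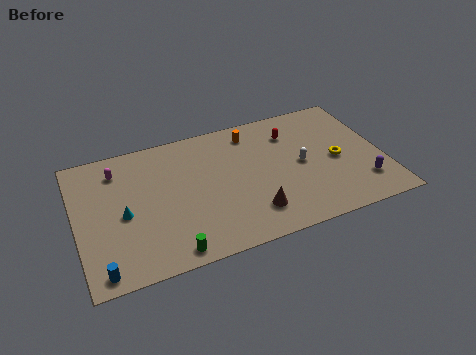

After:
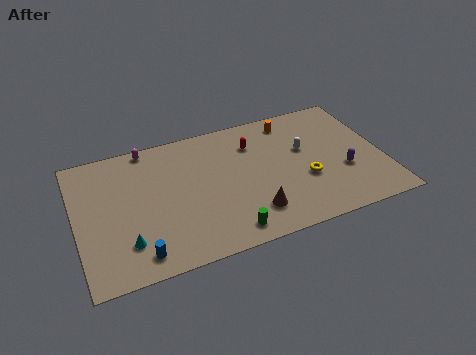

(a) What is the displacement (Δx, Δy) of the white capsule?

(0.3, 1.1)

The white capsule was at about (12.7, 4.9) and moved to about (13.0, 6.0).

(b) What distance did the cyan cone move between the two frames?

2.1

The cyan cone moved from about (2.6, 4.5) to (2.6, 2.4), a distance of √(0.0² + 2.1²) ≈ 2.1.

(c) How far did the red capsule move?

2.2

The red capsule was near (12.4, 7.5) before and (10.2, 7.4) after, so it travelled √(2.2² + 0.1²) ≈ 2.2 units.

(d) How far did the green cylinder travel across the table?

3.2

From (4.9, 1.0) to (8.1, 1.3), the green cylinder covered √(3.2² + 0.3²) ≈ 3.2 units.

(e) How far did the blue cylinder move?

2.1

From (1.1, 1.0) to (3.2, 1.4), the blue cylinder covered √(2.1² + 0.4²) ≈ 2.1 units.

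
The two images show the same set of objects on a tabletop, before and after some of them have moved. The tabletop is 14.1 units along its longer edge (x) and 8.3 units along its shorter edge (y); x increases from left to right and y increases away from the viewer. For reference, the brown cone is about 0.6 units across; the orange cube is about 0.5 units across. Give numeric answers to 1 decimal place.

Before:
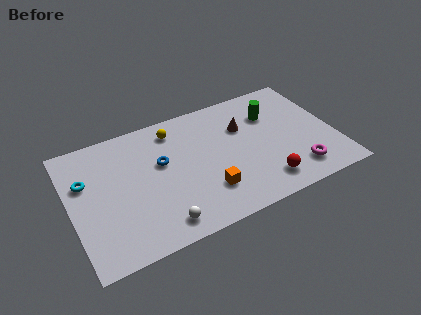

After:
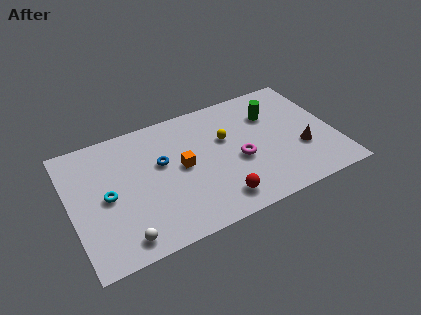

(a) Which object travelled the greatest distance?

the brown cone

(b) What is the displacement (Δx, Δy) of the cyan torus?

(1.0, -1.4)

From the two frames, the cyan torus sits at roughly (0.9, 5.4) before and (1.9, 4.0) after.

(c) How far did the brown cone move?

3.9

The brown cone was near (9.4, 5.6) before and (12.2, 2.9) after, so it travelled √(2.8² + 2.7²) ≈ 3.9 units.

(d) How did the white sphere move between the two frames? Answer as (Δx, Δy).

(-2.0, -0.1)

From the two frames, the white sphere sits at roughly (4.4, 1.2) before and (2.4, 1.1) after.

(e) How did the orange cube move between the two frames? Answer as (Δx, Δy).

(-1.1, 2.1)

The orange cube was at about (7.0, 2.2) and moved to about (5.9, 4.3).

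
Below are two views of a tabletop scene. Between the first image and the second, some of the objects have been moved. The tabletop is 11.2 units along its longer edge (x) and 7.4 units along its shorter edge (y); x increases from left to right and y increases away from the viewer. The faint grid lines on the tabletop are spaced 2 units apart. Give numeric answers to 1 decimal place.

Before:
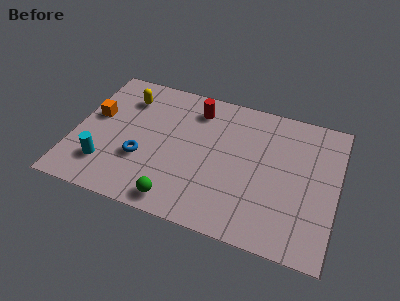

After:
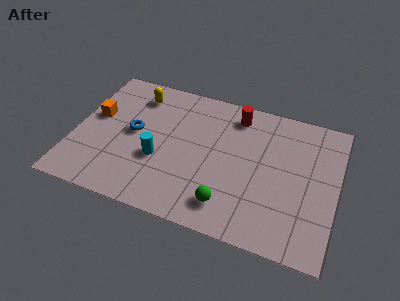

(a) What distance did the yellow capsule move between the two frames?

0.5

The yellow capsule moved from about (2.0, 5.7) to (2.4, 6.0), a distance of √(0.4² + 0.3²) ≈ 0.5.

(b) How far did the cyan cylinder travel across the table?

2.4

The cyan cylinder was near (1.5, 1.8) before and (3.7, 2.8) after, so it travelled √(2.2² + 1.0²) ≈ 2.4 units.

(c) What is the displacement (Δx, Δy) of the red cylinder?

(1.7, 0.2)

The red cylinder started near (5.0, 6.0) and ended near (6.7, 6.2).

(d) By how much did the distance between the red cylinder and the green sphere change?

-0.3

Before: roughly 5.1 units apart; after: 4.8. That's 0.3 units closer together.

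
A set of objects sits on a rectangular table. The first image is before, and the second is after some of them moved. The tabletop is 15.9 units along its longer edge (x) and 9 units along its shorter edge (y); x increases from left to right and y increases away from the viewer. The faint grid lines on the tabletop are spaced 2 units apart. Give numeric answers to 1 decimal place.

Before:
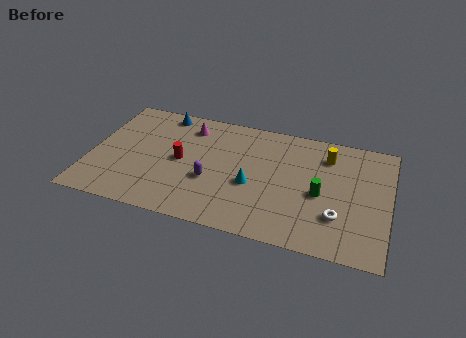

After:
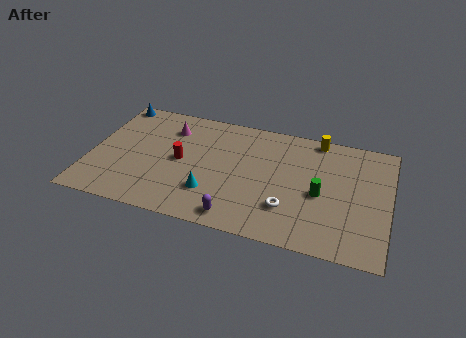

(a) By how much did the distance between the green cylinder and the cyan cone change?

+2.3

Before: roughly 3.6 units apart; after: 5.9. That's 2.3 units further apart.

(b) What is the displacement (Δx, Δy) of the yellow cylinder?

(-0.6, 1.2)

The yellow cylinder started near (12.5, 7.0) and ended near (11.9, 8.2).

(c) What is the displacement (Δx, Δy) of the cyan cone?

(-2.1, -1.2)

From the two frames, the cyan cone sits at roughly (8.7, 3.7) before and (6.6, 2.5) after.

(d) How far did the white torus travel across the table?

2.6

The white torus was near (13.3, 2.6) before and (10.7, 2.5) after, so it travelled √(2.6² + 0.1²) ≈ 2.6 units.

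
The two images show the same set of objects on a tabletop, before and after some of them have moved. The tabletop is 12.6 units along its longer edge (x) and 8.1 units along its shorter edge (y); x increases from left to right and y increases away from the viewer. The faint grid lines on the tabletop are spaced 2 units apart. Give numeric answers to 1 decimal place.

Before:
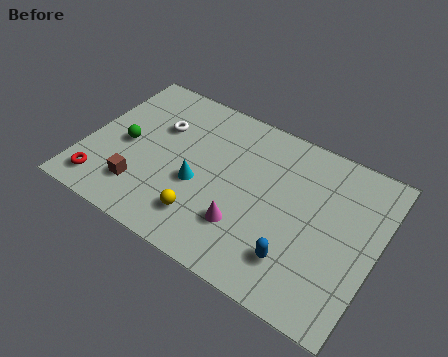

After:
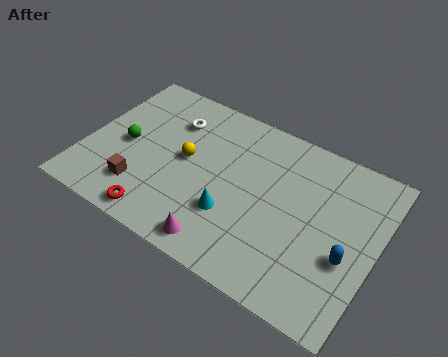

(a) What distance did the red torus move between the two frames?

2.6

From (1.1, 1.3) to (3.7, 0.9), the red torus covered √(2.6² + 0.4²) ≈ 2.6 units.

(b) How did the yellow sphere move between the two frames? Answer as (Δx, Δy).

(-1.2, 2.5)

From the two frames, the yellow sphere sits at roughly (5.5, 1.8) before and (4.3, 4.3) after.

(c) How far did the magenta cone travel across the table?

1.5

From (7.2, 2.3) to (6.4, 1.0), the magenta cone covered √(0.8² + 1.3²) ≈ 1.5 units.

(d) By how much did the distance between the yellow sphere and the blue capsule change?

+3.3

The distance was about 4.0 in the first image and 7.3 in the second, so they moved 3.3 units further apart.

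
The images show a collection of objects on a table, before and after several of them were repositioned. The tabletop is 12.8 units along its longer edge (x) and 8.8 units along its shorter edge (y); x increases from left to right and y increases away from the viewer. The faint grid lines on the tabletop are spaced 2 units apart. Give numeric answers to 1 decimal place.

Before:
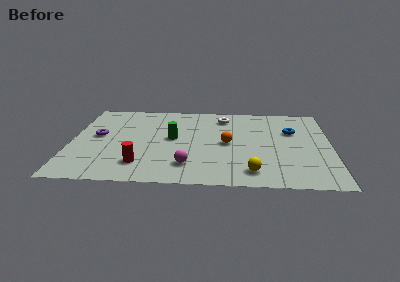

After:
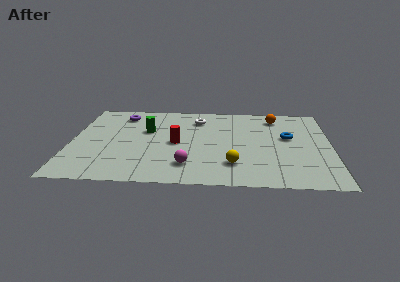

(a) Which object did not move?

the magenta sphere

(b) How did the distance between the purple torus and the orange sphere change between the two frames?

+1.3

They were about 6.4 units apart before and 7.7 after — 1.3 units further apart.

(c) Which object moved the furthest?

the orange sphere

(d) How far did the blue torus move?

0.7

From (10.9, 5.8) to (10.7, 5.1), the blue torus covered √(0.2² + 0.7²) ≈ 0.7 units.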